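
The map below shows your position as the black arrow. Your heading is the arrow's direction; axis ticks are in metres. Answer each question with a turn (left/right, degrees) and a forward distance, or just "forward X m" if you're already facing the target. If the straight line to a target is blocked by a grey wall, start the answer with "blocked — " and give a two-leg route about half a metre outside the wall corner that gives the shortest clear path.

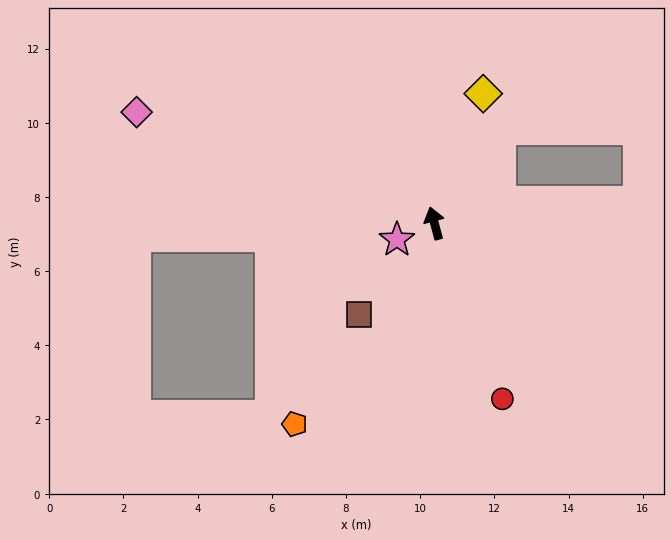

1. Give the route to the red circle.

turn right 174°, forward 5.1 m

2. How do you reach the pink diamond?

turn left 55°, forward 8.6 m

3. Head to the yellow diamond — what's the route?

turn right 36°, forward 3.7 m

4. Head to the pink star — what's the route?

turn left 99°, forward 1.1 m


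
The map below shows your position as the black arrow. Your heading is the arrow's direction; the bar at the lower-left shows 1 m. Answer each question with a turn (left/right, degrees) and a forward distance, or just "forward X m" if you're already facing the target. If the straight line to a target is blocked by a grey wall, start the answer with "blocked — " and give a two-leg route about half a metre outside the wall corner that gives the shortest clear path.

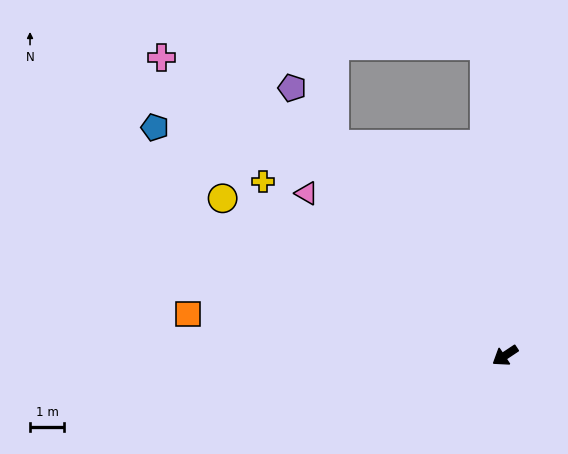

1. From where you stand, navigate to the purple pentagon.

turn right 85°, forward 10.0 m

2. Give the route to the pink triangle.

turn right 73°, forward 7.5 m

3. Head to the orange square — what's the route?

turn right 41°, forward 9.4 m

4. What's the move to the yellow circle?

turn right 63°, forward 9.4 m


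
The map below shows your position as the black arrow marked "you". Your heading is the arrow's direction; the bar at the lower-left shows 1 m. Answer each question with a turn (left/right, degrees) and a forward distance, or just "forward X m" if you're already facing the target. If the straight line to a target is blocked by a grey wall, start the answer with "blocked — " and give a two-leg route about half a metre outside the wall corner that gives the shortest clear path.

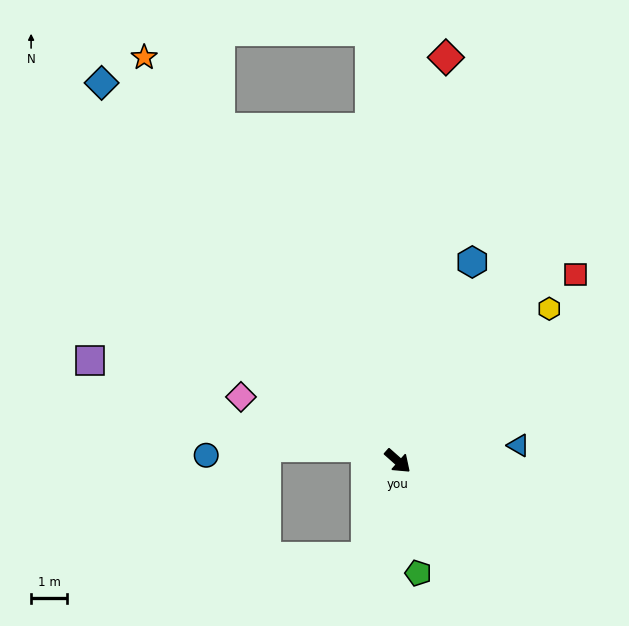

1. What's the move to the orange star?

turn left 164°, forward 13.2 m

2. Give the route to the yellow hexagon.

turn left 87°, forward 6.0 m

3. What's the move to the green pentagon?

turn right 38°, forward 3.2 m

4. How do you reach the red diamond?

turn left 125°, forward 11.3 m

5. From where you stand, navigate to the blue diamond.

turn left 170°, forward 13.3 m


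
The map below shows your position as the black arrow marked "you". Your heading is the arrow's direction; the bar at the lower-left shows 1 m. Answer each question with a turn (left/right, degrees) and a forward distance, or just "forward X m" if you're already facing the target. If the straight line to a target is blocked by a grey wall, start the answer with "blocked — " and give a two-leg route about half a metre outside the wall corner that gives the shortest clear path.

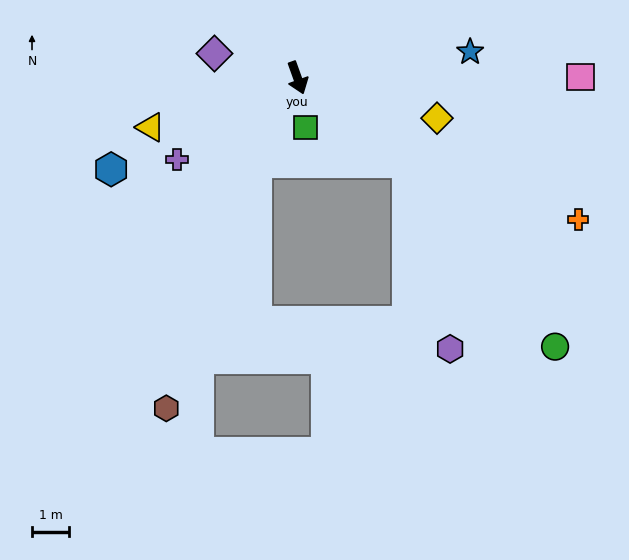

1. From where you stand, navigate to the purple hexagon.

blocked — turn left 33°, forward 3.8 m, then turn right 40°, forward 5.2 m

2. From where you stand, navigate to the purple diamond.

turn right 126°, forward 2.3 m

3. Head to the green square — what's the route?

turn right 10°, forward 1.4 m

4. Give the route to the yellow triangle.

turn right 91°, forward 4.2 m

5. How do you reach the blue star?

turn left 79°, forward 4.7 m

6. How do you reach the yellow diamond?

turn left 54°, forward 3.9 m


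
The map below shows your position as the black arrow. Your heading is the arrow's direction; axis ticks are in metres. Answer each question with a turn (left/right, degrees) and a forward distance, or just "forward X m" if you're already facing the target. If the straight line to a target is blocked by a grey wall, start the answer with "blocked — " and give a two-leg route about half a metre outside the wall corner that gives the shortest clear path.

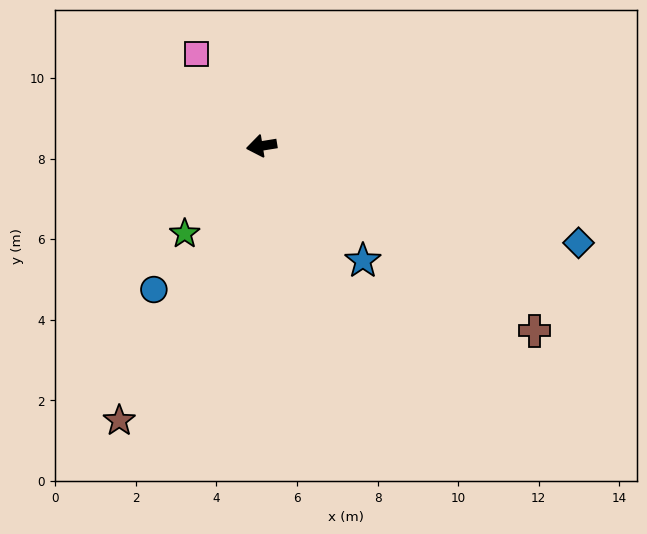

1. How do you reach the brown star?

turn left 53°, forward 7.7 m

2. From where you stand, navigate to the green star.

turn left 40°, forward 2.9 m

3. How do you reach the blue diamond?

turn left 154°, forward 8.2 m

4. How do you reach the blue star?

turn left 122°, forward 3.8 m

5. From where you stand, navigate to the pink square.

turn right 64°, forward 2.8 m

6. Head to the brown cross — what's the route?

turn left 137°, forward 8.2 m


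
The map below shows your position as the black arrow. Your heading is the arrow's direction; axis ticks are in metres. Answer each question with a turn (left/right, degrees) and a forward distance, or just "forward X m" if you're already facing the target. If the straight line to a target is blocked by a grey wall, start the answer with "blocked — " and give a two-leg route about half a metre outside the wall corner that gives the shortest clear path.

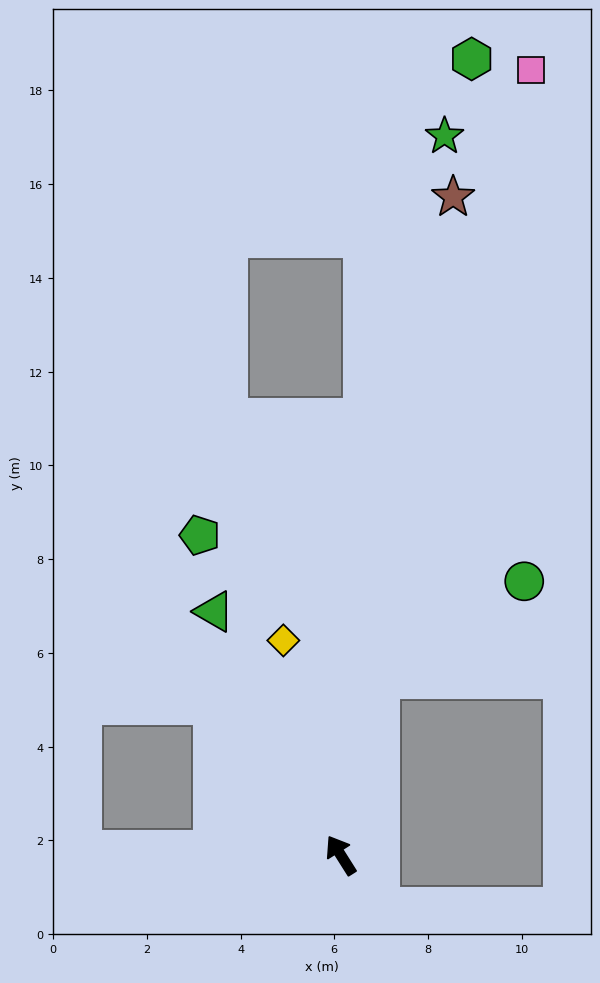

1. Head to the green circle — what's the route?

blocked — turn right 45°, forward 3.8 m, then turn right 43°, forward 3.7 m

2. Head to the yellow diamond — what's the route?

turn right 17°, forward 4.7 m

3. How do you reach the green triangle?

turn right 5°, forward 5.9 m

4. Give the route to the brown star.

turn right 42°, forward 14.2 m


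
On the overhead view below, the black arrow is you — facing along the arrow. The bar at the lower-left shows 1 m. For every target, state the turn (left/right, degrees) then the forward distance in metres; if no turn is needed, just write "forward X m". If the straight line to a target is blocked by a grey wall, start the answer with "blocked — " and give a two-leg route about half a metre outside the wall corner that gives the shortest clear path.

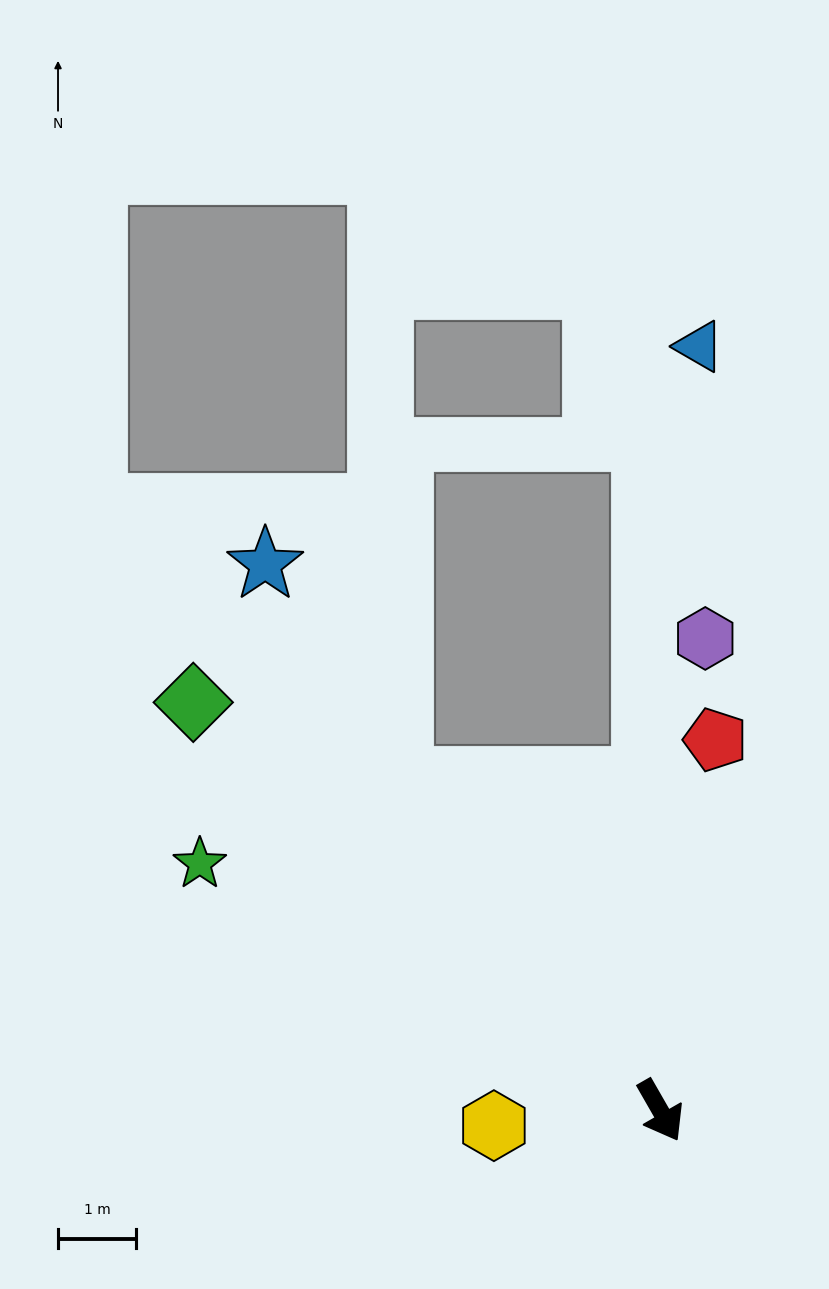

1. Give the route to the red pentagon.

turn left 142°, forward 4.8 m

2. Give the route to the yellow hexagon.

turn right 115°, forward 2.1 m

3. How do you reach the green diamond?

turn right 161°, forward 7.9 m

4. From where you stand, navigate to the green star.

turn right 148°, forward 6.7 m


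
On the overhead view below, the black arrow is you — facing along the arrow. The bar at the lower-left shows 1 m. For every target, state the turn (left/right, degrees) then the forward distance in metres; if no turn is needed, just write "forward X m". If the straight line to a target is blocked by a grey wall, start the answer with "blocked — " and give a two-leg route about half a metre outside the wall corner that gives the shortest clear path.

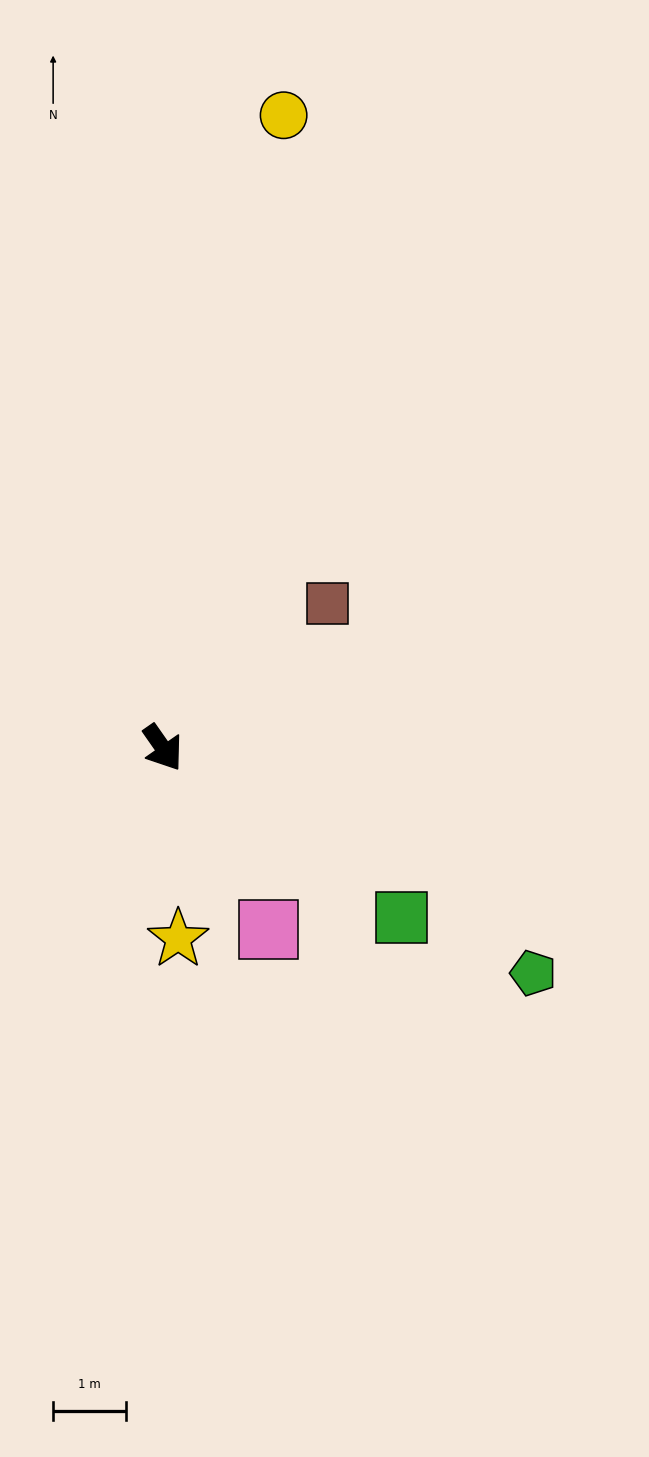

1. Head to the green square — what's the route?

turn left 20°, forward 4.0 m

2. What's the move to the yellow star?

turn right 30°, forward 2.6 m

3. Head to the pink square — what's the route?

turn right 5°, forward 2.9 m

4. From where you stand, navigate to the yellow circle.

turn left 134°, forward 8.8 m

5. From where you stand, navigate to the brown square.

turn left 96°, forward 3.0 m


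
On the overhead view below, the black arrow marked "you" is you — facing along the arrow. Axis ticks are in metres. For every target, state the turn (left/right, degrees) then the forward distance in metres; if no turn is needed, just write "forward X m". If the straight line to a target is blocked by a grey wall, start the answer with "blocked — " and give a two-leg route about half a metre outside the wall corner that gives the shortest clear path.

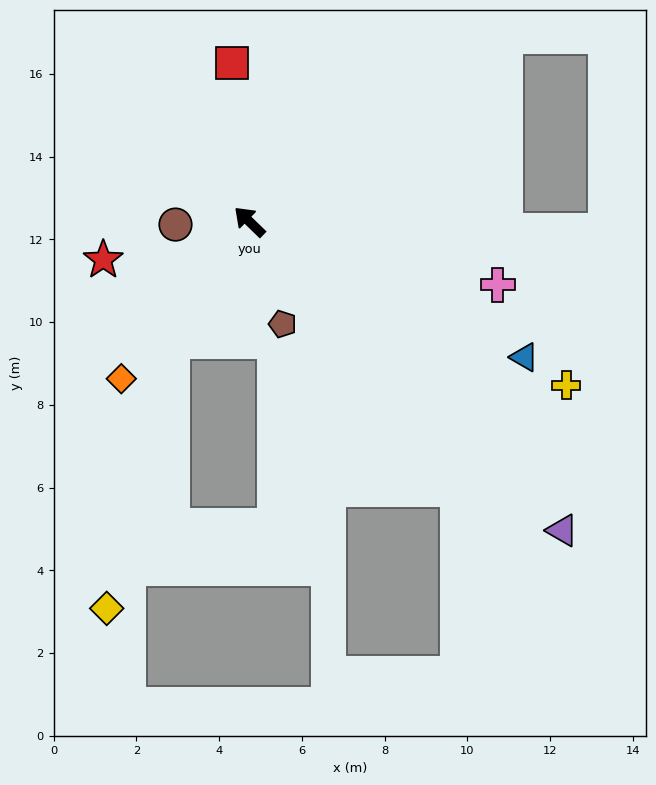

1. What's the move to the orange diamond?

turn left 95°, forward 4.9 m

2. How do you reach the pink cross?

turn right 150°, forward 6.2 m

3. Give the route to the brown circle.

turn left 46°, forward 1.8 m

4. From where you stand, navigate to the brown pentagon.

turn left 152°, forward 2.6 m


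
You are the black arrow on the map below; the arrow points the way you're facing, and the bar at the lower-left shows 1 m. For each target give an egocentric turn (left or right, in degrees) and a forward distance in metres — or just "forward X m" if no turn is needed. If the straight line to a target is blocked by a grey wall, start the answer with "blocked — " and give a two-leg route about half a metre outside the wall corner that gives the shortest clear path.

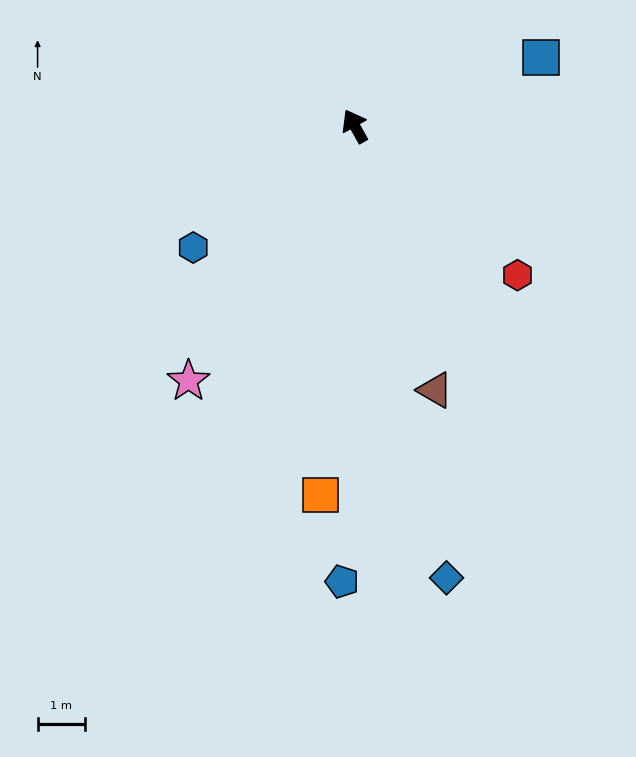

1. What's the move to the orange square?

turn left 146°, forward 7.8 m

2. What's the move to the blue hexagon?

turn left 98°, forward 4.3 m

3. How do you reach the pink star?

turn left 118°, forward 6.4 m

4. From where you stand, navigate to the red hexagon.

turn right 162°, forward 4.7 m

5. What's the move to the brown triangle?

turn left 168°, forward 5.8 m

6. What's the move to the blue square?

turn right 99°, forward 4.2 m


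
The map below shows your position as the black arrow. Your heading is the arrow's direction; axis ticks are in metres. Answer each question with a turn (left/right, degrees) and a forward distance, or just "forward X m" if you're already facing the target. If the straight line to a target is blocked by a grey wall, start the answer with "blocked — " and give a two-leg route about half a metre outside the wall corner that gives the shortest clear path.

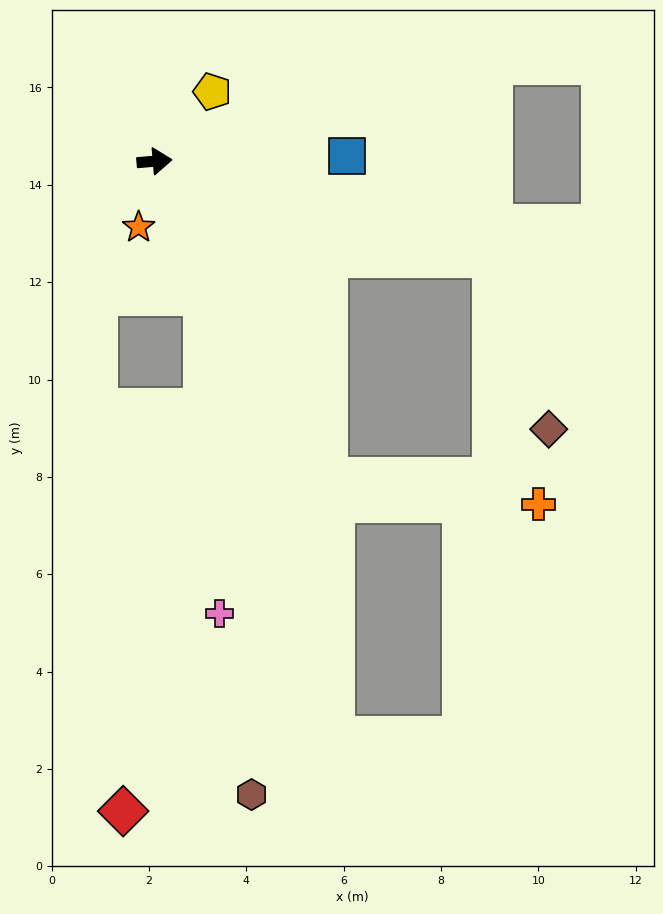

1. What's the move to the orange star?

turn right 108°, forward 1.4 m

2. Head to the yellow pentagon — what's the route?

turn left 45°, forward 1.9 m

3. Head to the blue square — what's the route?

turn right 3°, forward 4.0 m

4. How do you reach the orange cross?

blocked — turn right 66°, forward 7.4 m, then turn left 54°, forward 4.4 m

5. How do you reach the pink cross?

blocked — turn right 75°, forward 2.9 m, then turn right 17°, forward 6.6 m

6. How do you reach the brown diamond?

blocked — turn right 21°, forward 7.2 m, then turn right 56°, forward 3.7 m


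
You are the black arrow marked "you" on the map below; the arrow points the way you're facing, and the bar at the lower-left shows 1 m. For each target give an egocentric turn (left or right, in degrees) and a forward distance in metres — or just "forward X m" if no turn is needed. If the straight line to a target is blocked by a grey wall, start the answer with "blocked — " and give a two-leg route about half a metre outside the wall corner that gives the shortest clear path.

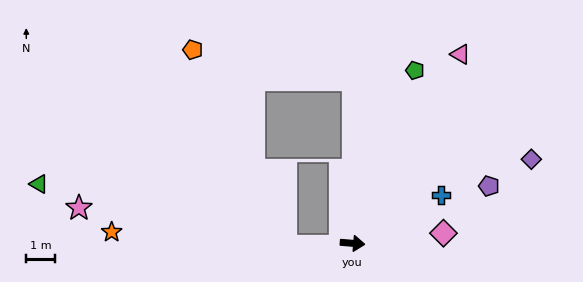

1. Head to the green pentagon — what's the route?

turn left 75°, forward 6.4 m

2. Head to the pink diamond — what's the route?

turn left 11°, forward 3.2 m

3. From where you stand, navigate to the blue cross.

turn left 33°, forward 3.5 m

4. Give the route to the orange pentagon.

blocked — turn left 94°, forward 5.7 m, then turn left 80°, forward 5.7 m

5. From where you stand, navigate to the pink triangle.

turn left 65°, forward 7.5 m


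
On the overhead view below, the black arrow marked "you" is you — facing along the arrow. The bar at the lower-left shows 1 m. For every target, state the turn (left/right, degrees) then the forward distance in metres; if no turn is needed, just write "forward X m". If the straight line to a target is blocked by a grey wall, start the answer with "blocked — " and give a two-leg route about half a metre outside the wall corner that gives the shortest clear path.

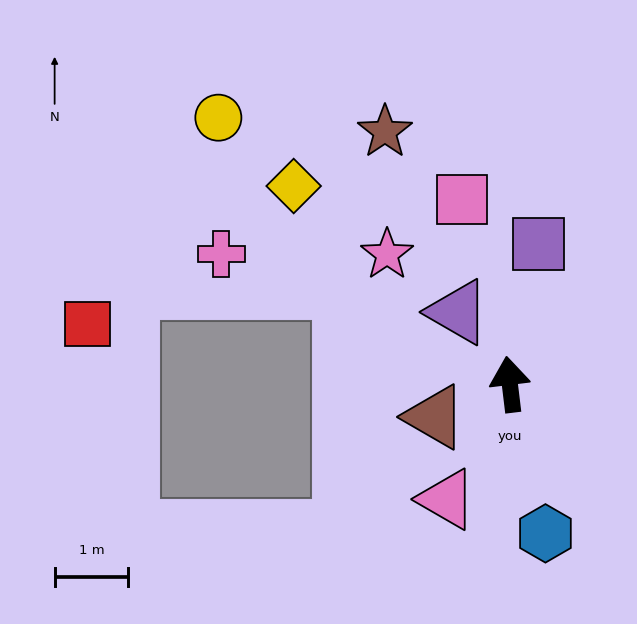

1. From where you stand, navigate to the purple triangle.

turn left 29°, forward 1.2 m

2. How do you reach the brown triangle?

turn left 107°, forward 1.1 m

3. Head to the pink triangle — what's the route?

turn left 144°, forward 1.8 m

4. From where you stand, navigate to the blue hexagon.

turn right 173°, forward 2.1 m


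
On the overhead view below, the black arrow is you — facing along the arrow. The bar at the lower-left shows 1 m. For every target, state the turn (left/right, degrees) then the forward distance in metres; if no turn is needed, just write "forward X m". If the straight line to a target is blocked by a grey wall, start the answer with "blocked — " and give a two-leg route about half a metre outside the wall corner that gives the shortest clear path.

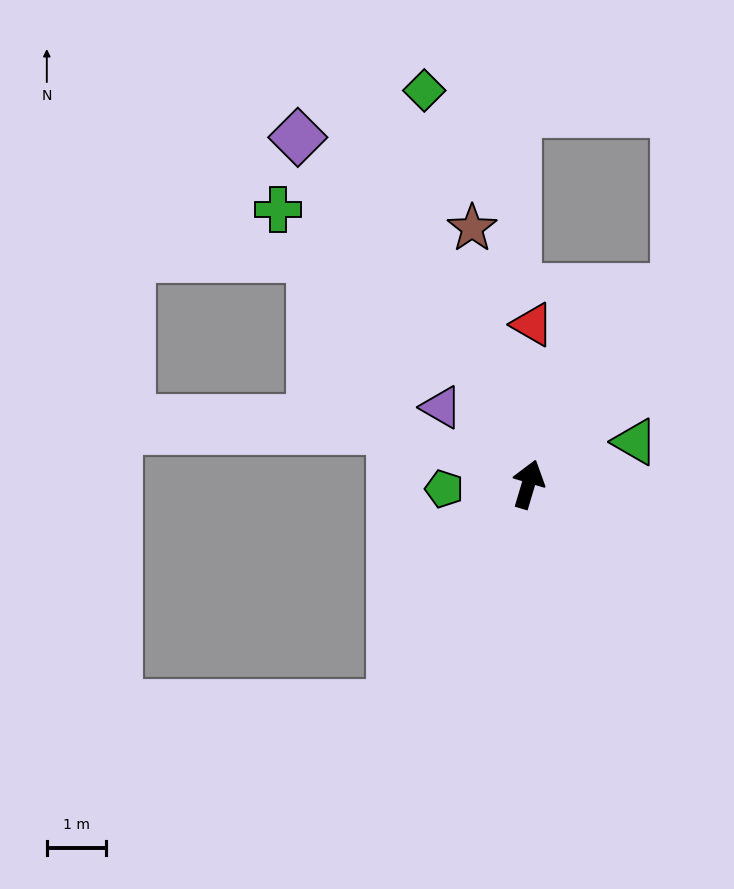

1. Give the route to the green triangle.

turn right 52°, forward 1.9 m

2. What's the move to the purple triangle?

turn left 65°, forward 2.0 m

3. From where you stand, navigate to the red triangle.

turn left 15°, forward 2.7 m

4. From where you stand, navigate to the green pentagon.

turn left 110°, forward 1.4 m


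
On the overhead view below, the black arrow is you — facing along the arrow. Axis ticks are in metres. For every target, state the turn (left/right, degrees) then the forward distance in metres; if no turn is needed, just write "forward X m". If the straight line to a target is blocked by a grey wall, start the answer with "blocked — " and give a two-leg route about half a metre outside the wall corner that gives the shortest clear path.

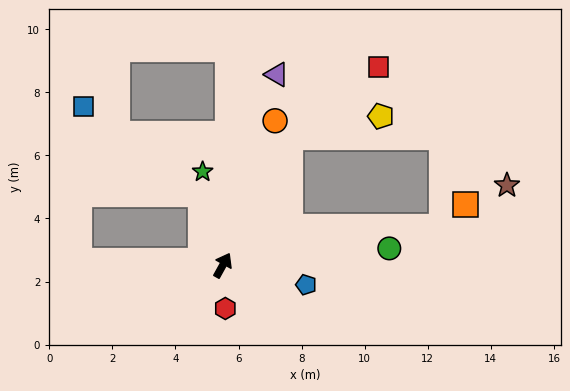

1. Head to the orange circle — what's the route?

turn left 9°, forward 4.9 m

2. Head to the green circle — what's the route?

turn right 55°, forward 5.3 m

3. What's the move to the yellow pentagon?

blocked — forward 4.6 m, then turn right 48°, forward 3.0 m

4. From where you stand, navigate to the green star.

turn left 41°, forward 3.0 m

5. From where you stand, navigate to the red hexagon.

turn right 148°, forward 1.4 m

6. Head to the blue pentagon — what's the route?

turn right 74°, forward 2.7 m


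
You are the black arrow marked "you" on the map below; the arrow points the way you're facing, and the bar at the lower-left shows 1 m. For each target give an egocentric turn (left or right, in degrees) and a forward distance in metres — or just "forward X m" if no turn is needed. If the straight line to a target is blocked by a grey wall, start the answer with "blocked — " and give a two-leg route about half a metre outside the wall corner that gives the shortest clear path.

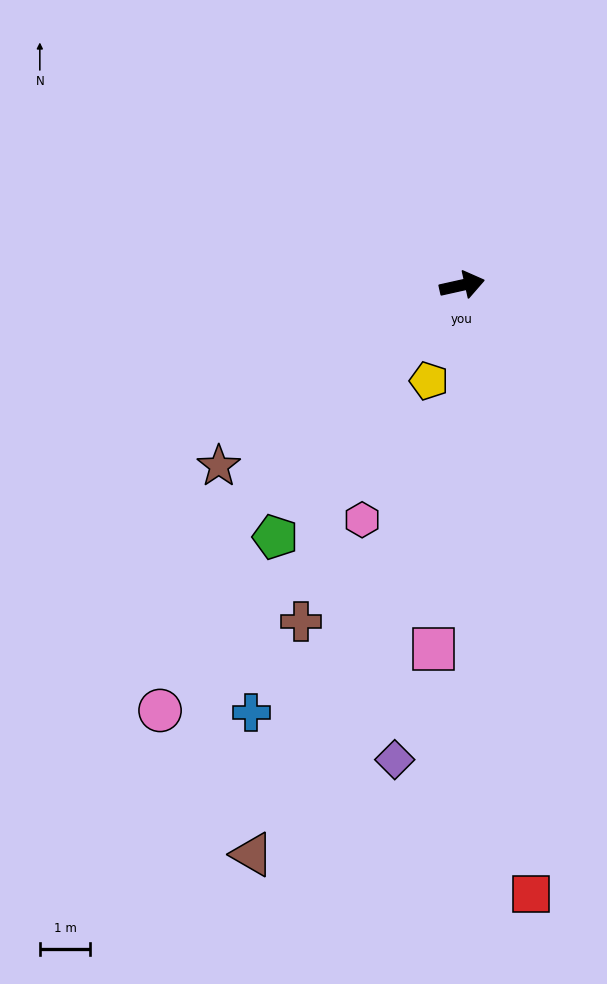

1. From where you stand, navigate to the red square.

turn right 96°, forward 12.1 m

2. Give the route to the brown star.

turn right 156°, forward 6.0 m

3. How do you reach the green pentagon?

turn right 139°, forward 6.2 m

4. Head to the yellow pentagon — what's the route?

turn right 122°, forward 2.0 m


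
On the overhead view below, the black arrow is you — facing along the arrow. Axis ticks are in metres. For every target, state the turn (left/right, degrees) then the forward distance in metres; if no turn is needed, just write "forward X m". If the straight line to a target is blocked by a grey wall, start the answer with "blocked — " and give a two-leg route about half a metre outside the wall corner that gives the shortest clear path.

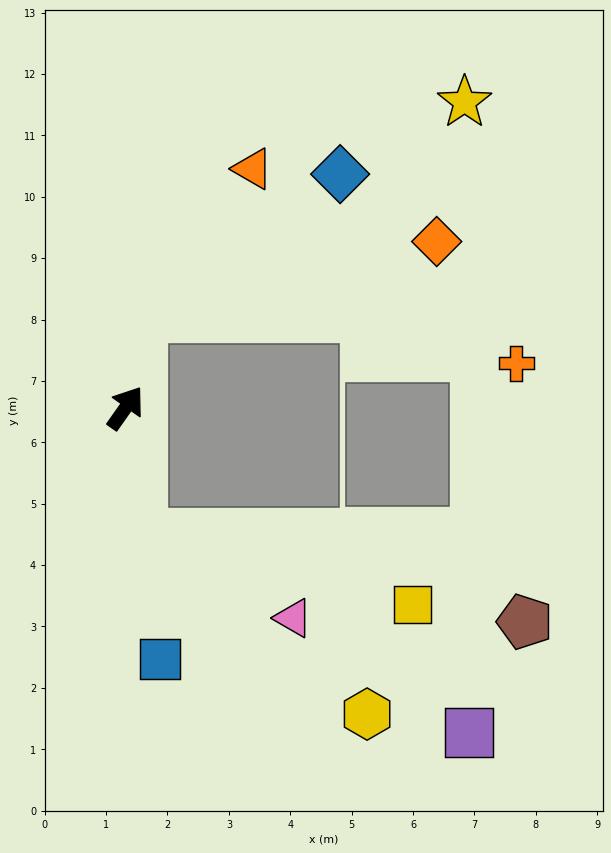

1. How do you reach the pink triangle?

blocked — turn right 138°, forward 2.1 m, then turn left 54°, forward 2.8 m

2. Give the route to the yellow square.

blocked — turn right 138°, forward 2.1 m, then turn left 69°, forward 4.6 m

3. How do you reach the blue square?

turn right 137°, forward 4.1 m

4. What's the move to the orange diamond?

blocked — turn left 25°, forward 1.5 m, then turn right 66°, forward 5.0 m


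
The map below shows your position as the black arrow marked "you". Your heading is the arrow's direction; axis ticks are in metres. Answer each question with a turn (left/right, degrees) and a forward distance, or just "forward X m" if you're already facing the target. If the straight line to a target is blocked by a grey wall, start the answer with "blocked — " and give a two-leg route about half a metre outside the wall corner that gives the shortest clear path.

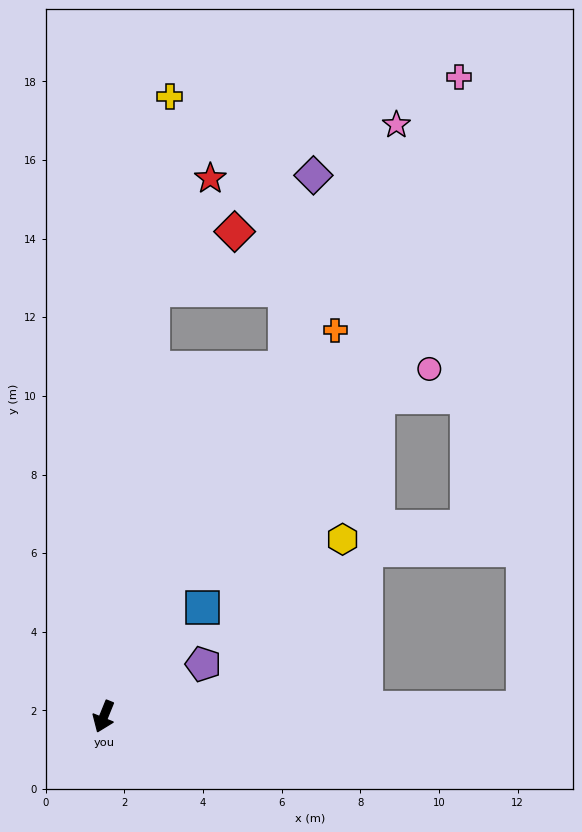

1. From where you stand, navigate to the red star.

blocked — turn right 164°, forward 10.9 m, then turn right 21°, forward 3.2 m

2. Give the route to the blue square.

turn left 160°, forward 3.7 m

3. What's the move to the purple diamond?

blocked — turn left 175°, forward 10.0 m, then turn left 19°, forward 4.9 m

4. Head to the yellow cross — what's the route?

turn right 164°, forward 15.9 m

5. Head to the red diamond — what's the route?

blocked — turn right 164°, forward 10.9 m, then turn right 48°, forward 2.6 m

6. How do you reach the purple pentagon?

turn left 140°, forward 2.9 m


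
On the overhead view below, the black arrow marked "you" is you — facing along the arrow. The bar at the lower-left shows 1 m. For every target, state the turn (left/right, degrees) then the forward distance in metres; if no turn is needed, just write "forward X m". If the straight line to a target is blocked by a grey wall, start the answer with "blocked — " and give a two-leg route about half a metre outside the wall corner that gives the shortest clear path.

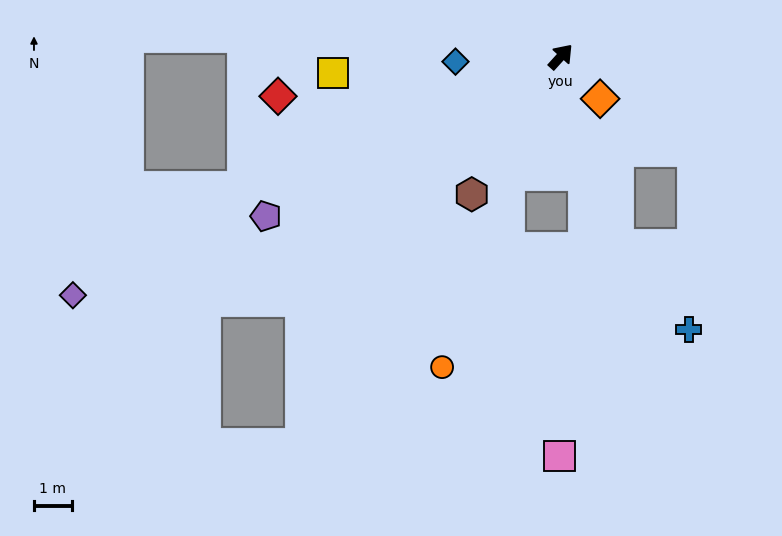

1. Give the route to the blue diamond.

turn left 135°, forward 2.8 m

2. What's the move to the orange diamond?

turn right 95°, forward 1.5 m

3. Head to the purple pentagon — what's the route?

turn left 161°, forward 8.8 m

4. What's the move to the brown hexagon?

turn right 171°, forward 4.3 m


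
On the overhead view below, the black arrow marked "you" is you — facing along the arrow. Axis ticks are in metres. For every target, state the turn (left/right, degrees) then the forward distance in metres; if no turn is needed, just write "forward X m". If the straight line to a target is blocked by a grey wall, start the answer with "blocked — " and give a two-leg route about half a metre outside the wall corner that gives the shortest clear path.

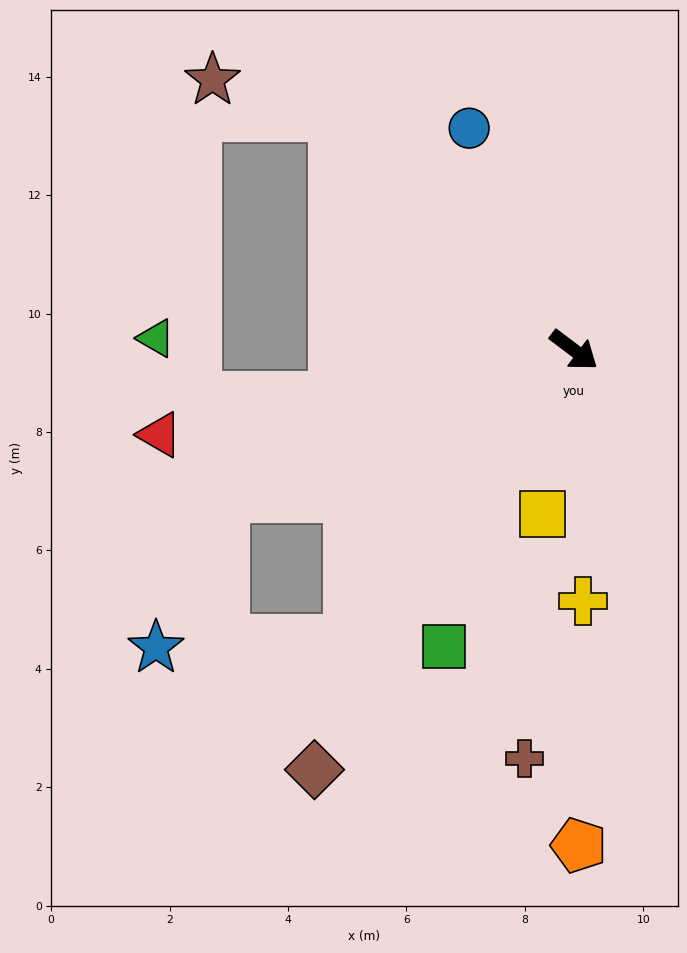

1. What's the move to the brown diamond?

turn right 85°, forward 8.3 m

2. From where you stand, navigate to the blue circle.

turn left 152°, forward 4.1 m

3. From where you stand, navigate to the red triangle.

turn right 131°, forward 7.1 m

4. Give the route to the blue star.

blocked — turn right 120°, forward 6.4 m, then turn left 43°, forward 2.8 m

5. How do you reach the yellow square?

turn right 64°, forward 2.8 m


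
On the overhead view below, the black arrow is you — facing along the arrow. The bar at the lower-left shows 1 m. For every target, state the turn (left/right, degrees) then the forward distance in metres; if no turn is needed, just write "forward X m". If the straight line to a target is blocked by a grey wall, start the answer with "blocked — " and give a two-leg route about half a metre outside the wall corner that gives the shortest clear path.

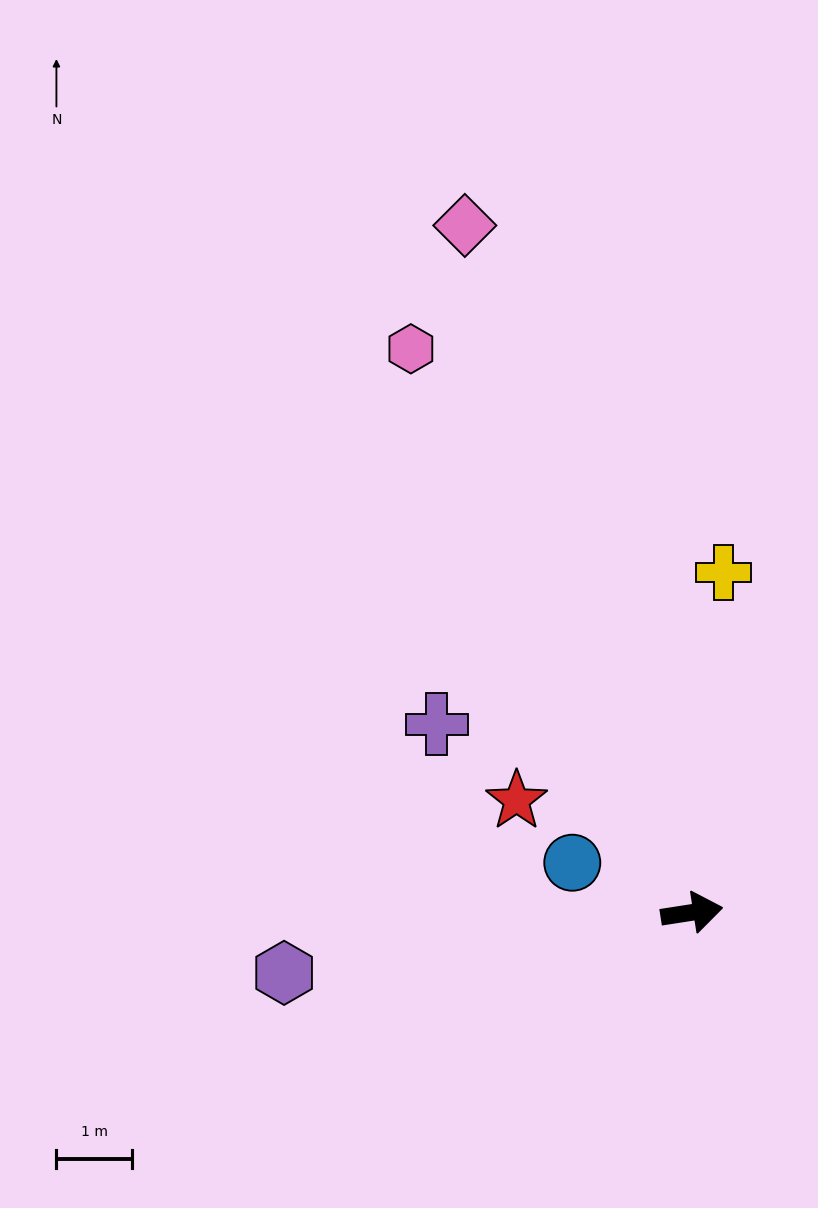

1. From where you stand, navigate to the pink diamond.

turn left 99°, forward 9.6 m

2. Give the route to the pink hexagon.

turn left 108°, forward 8.4 m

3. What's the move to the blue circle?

turn left 149°, forward 1.7 m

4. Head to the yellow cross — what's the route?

turn left 76°, forward 4.5 m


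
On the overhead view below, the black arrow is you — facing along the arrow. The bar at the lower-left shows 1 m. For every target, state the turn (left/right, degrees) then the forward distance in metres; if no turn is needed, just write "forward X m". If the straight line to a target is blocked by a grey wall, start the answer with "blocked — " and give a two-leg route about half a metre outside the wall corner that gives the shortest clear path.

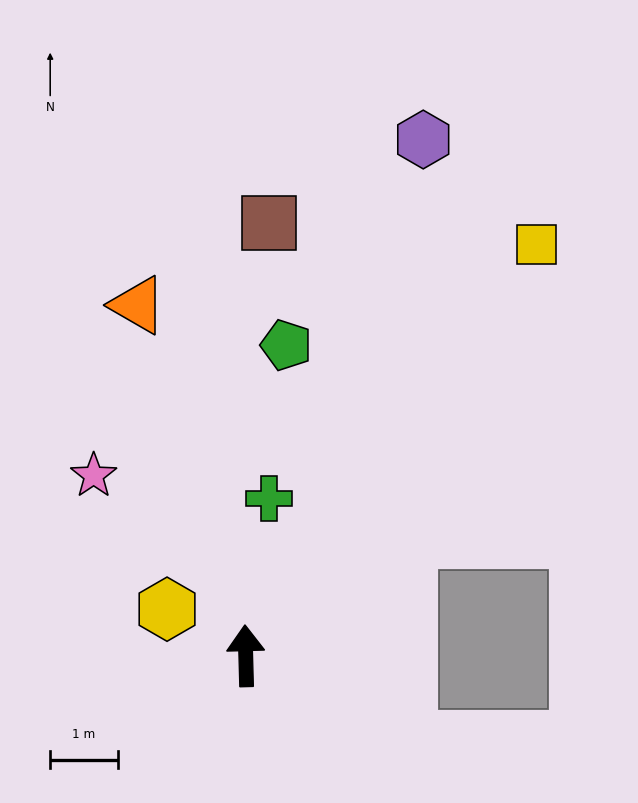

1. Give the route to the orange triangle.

turn left 16°, forward 5.4 m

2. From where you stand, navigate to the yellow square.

turn right 37°, forward 7.4 m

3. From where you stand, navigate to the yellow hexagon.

turn left 58°, forward 1.4 m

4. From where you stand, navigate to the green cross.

turn right 10°, forward 2.3 m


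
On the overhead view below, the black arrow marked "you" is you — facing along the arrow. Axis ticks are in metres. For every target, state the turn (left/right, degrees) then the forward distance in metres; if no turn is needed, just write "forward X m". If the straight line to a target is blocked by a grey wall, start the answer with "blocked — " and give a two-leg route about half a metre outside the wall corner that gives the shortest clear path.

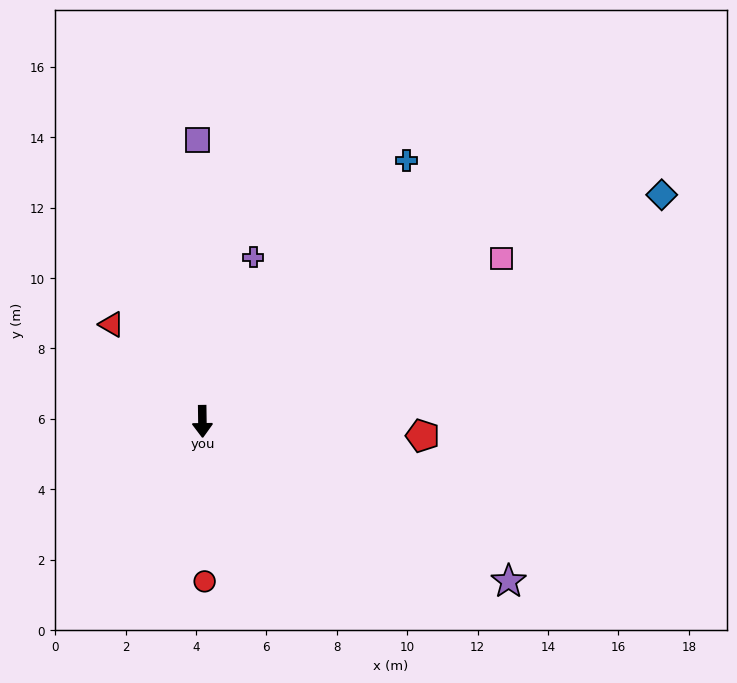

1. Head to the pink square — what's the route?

turn left 118°, forward 9.7 m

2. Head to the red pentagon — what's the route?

turn left 85°, forward 6.3 m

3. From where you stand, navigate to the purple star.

turn left 62°, forward 9.8 m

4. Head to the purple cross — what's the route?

turn left 162°, forward 4.9 m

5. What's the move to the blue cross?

turn left 141°, forward 9.4 m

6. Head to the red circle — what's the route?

forward 4.5 m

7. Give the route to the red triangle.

turn right 138°, forward 3.8 m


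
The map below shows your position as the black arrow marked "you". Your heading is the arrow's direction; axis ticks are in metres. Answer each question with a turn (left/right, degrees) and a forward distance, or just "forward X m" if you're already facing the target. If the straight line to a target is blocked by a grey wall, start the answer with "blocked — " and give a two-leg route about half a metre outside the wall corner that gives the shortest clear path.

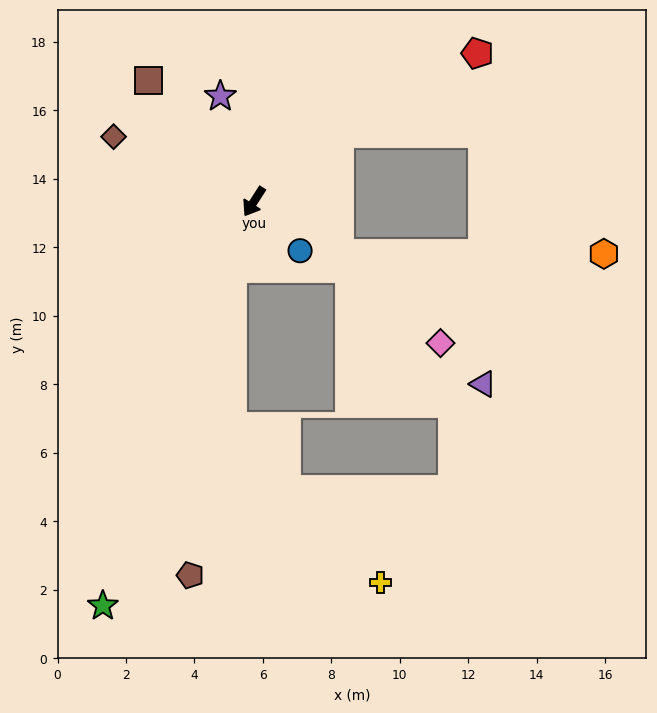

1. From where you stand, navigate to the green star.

turn left 12°, forward 12.6 m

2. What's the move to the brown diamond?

turn right 82°, forward 4.5 m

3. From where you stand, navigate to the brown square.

turn right 106°, forward 4.7 m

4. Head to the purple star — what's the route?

turn right 130°, forward 3.2 m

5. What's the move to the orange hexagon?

blocked — turn left 92°, forward 2.9 m, then turn left 31°, forward 7.7 m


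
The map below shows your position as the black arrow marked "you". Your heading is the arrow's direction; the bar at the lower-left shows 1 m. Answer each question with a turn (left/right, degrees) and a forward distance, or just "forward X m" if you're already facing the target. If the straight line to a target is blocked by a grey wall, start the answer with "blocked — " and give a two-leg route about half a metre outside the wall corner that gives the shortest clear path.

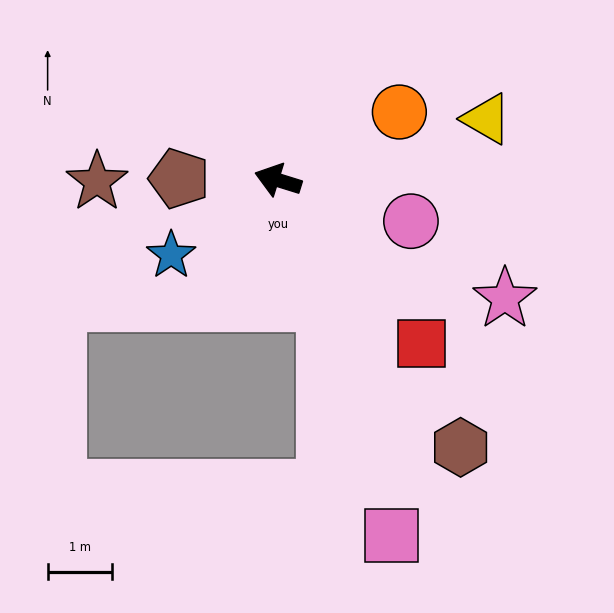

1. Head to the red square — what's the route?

turn left 148°, forward 3.4 m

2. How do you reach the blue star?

turn left 52°, forward 2.0 m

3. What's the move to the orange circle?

turn right 133°, forward 2.2 m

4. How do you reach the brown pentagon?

turn left 16°, forward 1.5 m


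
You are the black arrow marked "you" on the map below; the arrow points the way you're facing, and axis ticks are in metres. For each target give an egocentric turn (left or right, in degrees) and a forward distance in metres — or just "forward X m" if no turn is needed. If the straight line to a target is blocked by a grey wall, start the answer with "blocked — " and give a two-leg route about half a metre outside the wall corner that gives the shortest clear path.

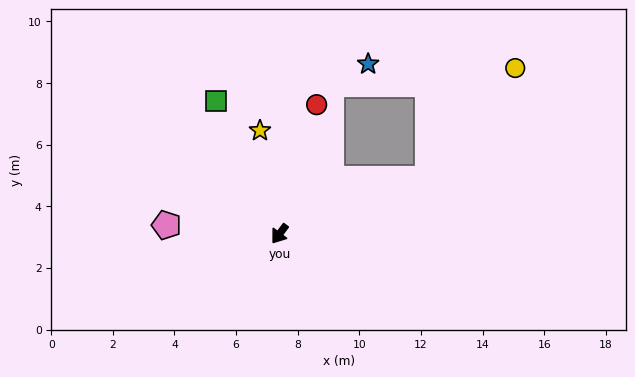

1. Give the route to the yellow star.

turn right 133°, forward 3.4 m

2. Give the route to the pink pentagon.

turn right 58°, forward 3.7 m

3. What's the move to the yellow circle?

blocked — turn left 147°, forward 5.1 m, then turn left 32°, forward 4.6 m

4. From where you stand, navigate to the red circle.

turn right 159°, forward 4.4 m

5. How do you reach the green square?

turn right 118°, forward 4.8 m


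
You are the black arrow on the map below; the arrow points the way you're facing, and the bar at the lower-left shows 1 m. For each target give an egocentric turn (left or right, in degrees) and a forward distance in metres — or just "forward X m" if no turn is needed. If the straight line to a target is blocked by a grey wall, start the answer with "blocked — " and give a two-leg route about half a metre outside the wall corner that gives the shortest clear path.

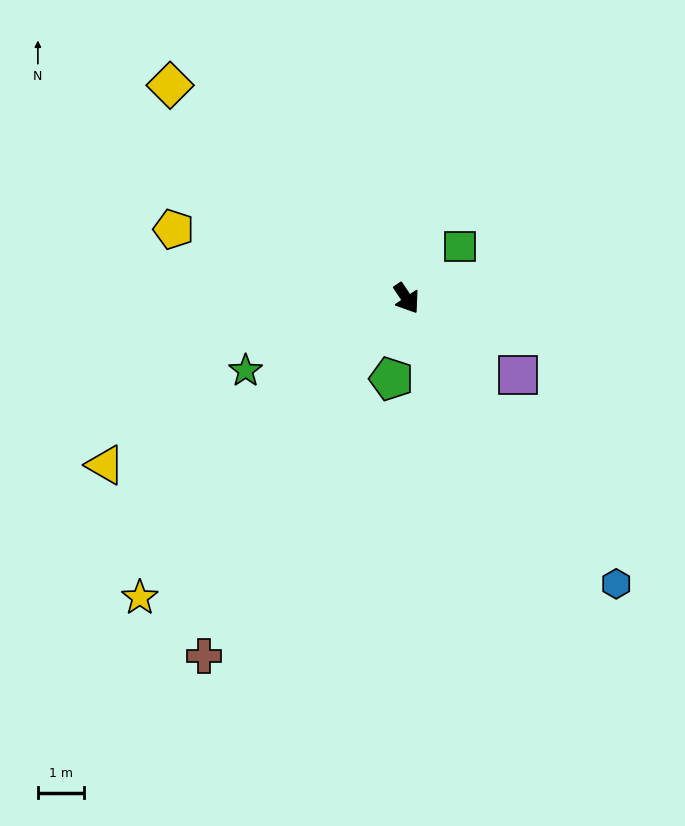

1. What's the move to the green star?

turn right 100°, forward 3.8 m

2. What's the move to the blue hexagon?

turn left 2°, forward 7.6 m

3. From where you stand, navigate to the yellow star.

turn right 76°, forward 8.6 m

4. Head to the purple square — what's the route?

turn left 21°, forward 2.9 m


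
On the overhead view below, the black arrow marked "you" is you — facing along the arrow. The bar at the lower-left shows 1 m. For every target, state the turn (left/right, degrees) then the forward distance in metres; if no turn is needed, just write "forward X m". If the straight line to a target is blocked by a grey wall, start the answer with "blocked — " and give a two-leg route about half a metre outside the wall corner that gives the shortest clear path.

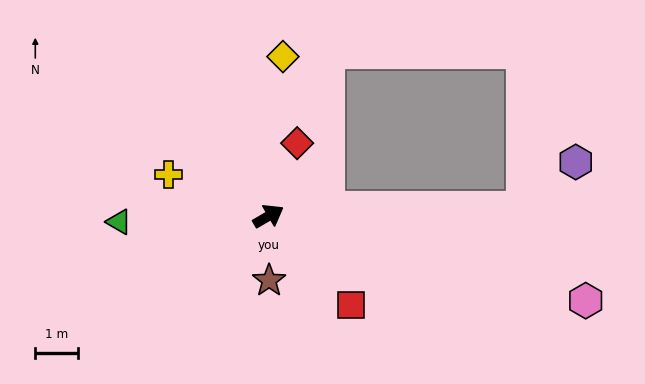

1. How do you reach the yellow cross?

turn left 127°, forward 2.5 m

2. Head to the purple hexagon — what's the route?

blocked — turn right 29°, forward 6.0 m, then turn left 41°, forward 1.6 m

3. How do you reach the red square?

turn right 77°, forward 2.8 m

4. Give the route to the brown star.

turn right 120°, forward 1.5 m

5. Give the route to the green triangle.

turn left 152°, forward 3.5 m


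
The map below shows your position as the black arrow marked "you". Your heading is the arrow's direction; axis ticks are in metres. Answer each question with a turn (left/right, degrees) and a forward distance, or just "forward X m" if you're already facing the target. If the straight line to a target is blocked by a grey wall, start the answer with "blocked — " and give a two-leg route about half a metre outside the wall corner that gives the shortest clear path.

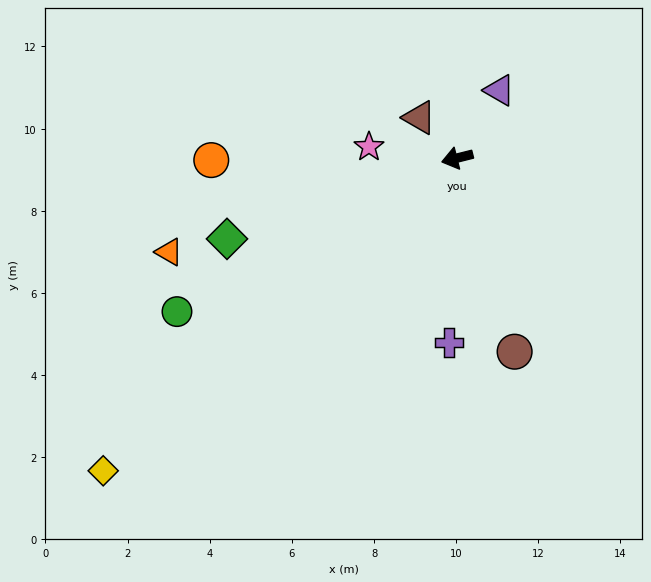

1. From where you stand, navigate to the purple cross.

turn left 73°, forward 4.5 m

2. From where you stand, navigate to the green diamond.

turn left 5°, forward 5.9 m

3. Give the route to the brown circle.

turn left 92°, forward 4.9 m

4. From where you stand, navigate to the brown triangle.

turn right 61°, forward 1.4 m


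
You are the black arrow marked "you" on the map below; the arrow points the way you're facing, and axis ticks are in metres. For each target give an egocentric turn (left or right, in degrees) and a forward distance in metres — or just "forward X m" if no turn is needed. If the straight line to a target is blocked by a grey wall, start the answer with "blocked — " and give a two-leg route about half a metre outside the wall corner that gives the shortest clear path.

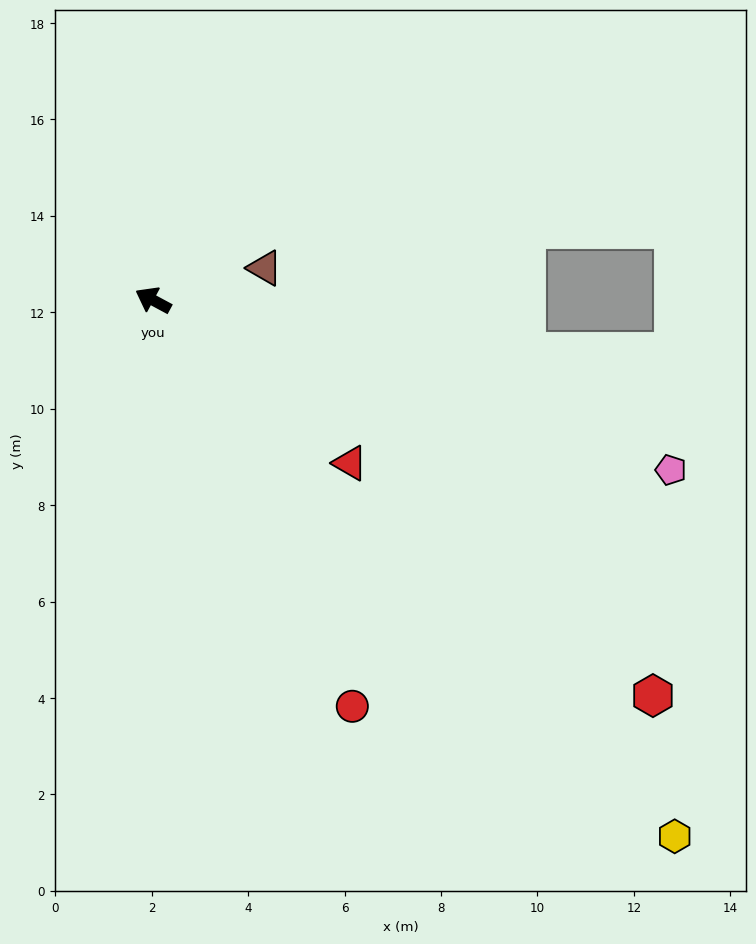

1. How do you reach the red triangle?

turn left 169°, forward 5.3 m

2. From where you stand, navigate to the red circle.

turn left 144°, forward 9.4 m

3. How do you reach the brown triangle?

turn right 136°, forward 2.4 m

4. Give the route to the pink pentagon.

turn right 170°, forward 11.3 m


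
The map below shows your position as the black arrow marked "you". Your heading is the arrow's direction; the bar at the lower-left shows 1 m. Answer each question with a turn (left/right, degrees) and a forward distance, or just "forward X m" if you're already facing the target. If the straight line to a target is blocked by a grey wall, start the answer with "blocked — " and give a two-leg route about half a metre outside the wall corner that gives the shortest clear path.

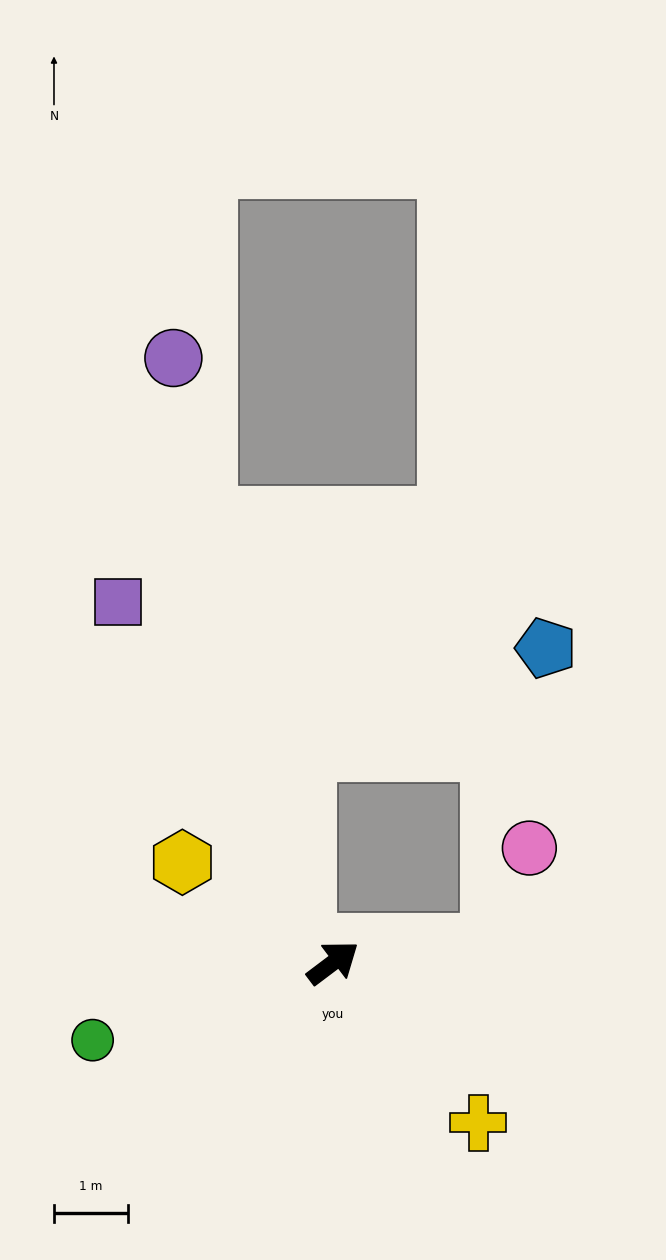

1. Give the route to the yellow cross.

turn right 85°, forward 2.9 m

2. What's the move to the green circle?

turn left 161°, forward 3.4 m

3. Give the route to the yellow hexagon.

turn left 109°, forward 2.5 m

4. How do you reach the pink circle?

blocked — turn right 31°, forward 2.2 m, then turn left 63°, forward 1.4 m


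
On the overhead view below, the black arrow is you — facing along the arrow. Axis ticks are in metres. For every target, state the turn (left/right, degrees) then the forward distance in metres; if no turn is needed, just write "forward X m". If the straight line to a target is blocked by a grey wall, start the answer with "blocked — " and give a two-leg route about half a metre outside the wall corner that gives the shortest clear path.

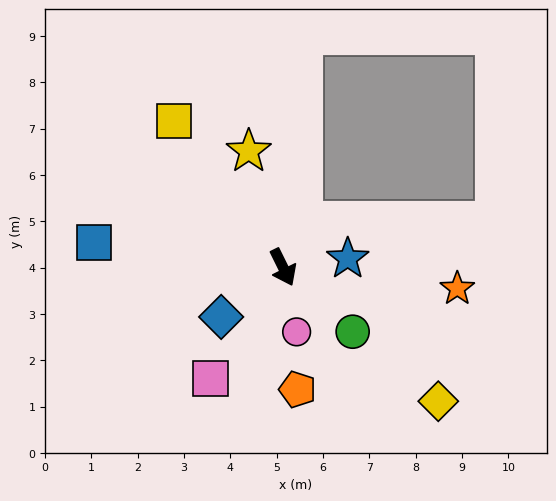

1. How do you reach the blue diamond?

turn right 78°, forward 1.7 m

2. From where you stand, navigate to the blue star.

turn left 71°, forward 1.4 m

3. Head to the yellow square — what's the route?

turn right 170°, forward 3.9 m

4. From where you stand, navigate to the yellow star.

turn left 170°, forward 2.6 m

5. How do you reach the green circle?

turn left 21°, forward 2.0 m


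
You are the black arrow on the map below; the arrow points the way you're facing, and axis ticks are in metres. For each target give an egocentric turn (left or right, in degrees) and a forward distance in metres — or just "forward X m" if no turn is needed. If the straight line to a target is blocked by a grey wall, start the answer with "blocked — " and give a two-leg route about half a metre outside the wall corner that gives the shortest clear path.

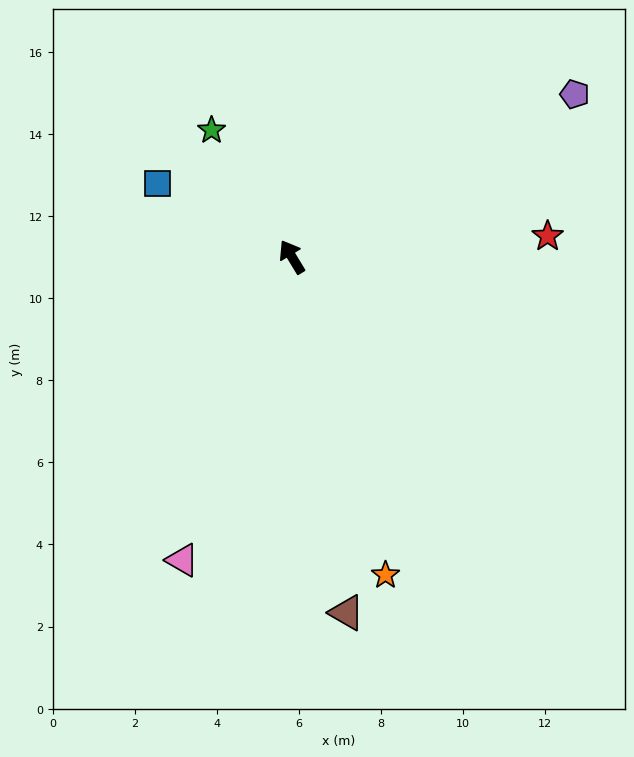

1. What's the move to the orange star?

turn left 165°, forward 8.1 m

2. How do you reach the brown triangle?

turn left 158°, forward 8.8 m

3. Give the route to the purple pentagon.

turn right 91°, forward 7.9 m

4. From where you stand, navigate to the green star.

forward 3.7 m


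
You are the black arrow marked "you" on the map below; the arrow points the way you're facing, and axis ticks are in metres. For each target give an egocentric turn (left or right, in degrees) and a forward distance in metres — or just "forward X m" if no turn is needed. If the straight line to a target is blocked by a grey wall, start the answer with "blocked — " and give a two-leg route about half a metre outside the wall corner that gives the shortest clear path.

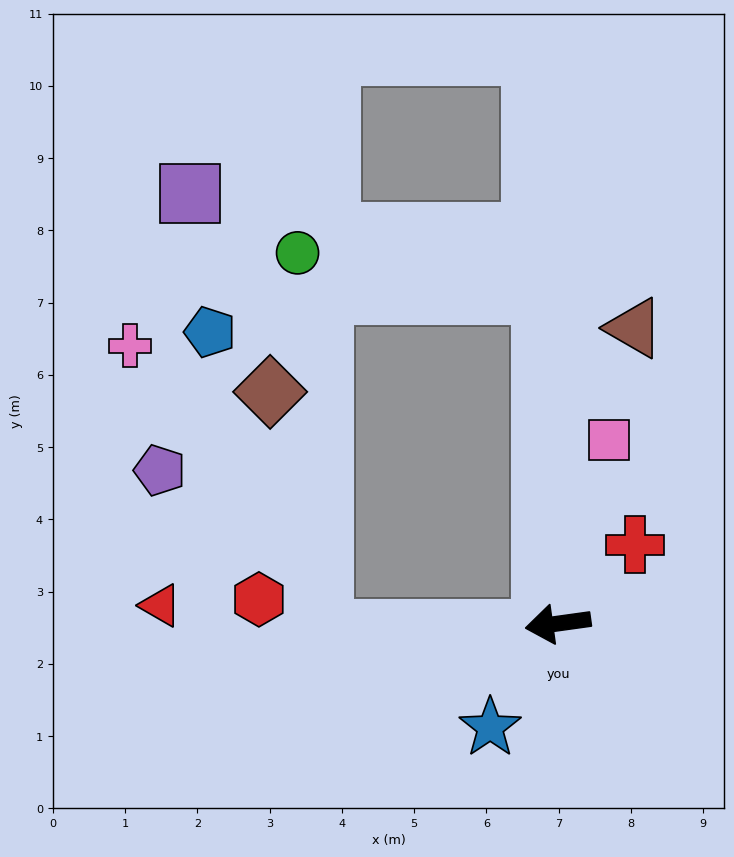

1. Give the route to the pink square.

turn right 114°, forward 2.6 m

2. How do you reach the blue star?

turn left 49°, forward 1.7 m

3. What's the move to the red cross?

turn right 142°, forward 1.5 m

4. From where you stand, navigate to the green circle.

blocked — turn right 95°, forward 4.6 m, then turn left 78°, forward 3.4 m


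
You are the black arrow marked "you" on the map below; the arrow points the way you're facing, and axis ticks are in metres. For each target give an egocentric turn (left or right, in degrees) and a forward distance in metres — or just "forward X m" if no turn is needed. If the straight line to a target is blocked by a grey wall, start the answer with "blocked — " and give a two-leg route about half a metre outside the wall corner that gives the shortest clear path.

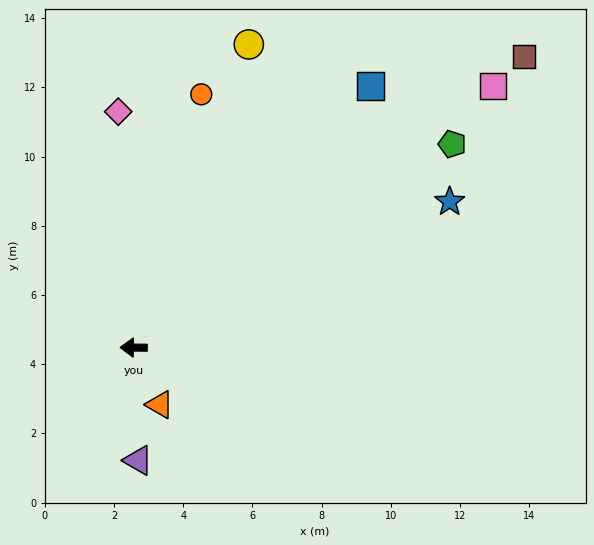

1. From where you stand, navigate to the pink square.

turn right 143°, forward 12.9 m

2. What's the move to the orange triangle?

turn left 115°, forward 1.8 m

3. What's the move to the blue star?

turn right 155°, forward 10.1 m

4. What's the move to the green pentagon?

turn right 147°, forward 10.9 m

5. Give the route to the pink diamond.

turn right 86°, forward 6.8 m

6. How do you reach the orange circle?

turn right 104°, forward 7.6 m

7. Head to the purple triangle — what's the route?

turn left 93°, forward 3.3 m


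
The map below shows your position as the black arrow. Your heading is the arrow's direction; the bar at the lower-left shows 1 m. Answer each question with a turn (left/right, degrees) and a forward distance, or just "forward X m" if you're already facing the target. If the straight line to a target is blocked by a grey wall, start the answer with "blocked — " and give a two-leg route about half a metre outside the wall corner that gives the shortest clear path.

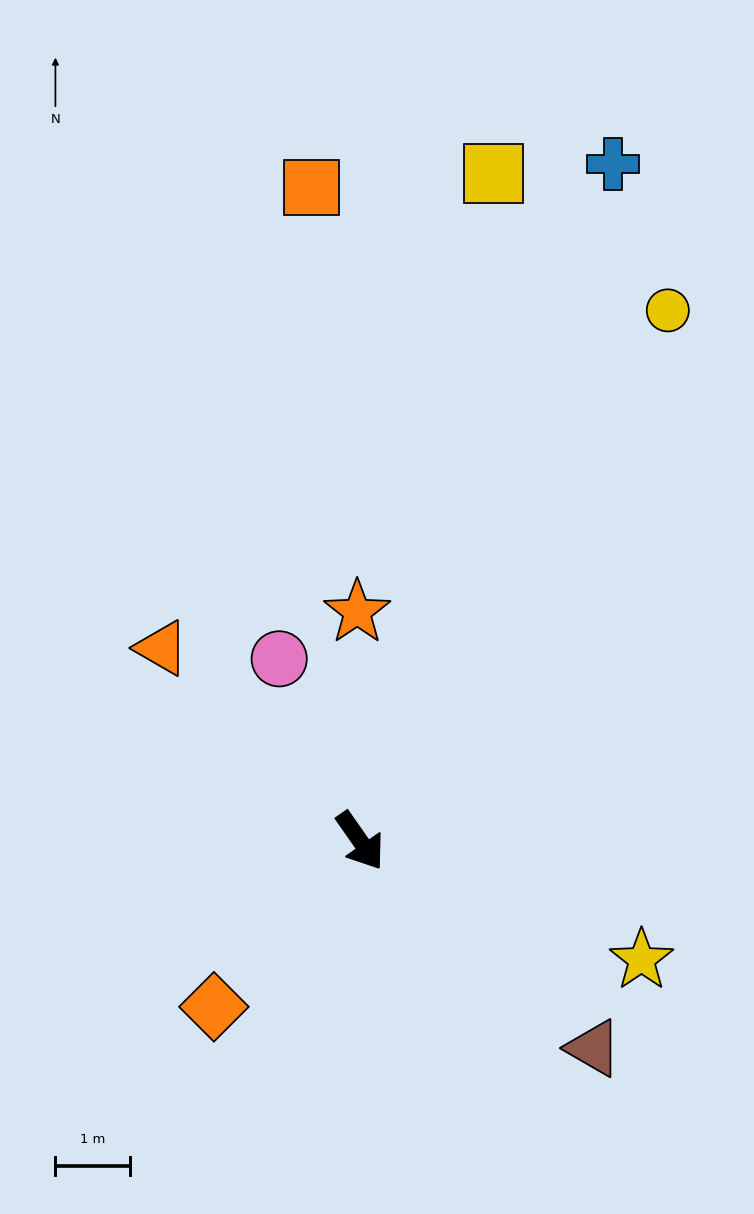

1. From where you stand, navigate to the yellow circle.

turn left 115°, forward 8.2 m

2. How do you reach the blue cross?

turn left 125°, forward 9.7 m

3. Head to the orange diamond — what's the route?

turn right 76°, forward 3.0 m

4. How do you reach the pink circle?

turn left 169°, forward 2.7 m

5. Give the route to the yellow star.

turn left 32°, forward 4.1 m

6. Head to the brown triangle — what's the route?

turn left 13°, forward 4.2 m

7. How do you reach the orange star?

turn left 146°, forward 3.1 m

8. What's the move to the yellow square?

turn left 134°, forward 9.1 m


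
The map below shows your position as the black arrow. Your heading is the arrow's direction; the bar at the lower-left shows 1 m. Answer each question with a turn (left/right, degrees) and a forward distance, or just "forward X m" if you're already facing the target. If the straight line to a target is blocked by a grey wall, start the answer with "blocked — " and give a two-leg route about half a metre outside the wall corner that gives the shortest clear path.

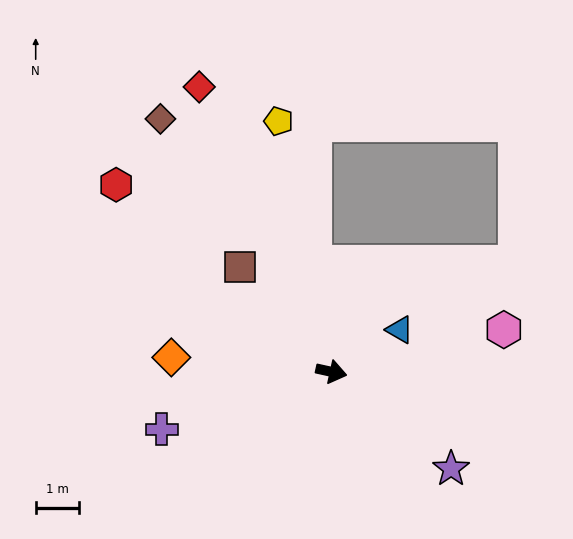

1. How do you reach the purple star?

turn right 27°, forward 3.5 m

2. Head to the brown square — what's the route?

turn left 144°, forward 3.2 m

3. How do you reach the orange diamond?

turn right 173°, forward 3.7 m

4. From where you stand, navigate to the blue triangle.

turn left 44°, forward 1.8 m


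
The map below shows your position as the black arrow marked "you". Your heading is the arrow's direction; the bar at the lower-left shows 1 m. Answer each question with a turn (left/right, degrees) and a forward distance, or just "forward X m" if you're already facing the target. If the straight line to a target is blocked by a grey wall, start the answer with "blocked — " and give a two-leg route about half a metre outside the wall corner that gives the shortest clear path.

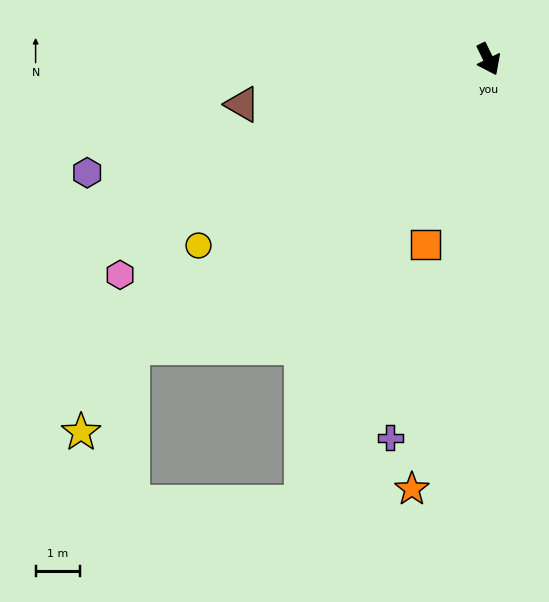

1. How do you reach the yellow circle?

turn right 83°, forward 7.7 m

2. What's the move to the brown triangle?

turn right 106°, forward 5.6 m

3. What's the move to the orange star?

turn right 36°, forward 9.8 m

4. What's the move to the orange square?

turn right 45°, forward 4.4 m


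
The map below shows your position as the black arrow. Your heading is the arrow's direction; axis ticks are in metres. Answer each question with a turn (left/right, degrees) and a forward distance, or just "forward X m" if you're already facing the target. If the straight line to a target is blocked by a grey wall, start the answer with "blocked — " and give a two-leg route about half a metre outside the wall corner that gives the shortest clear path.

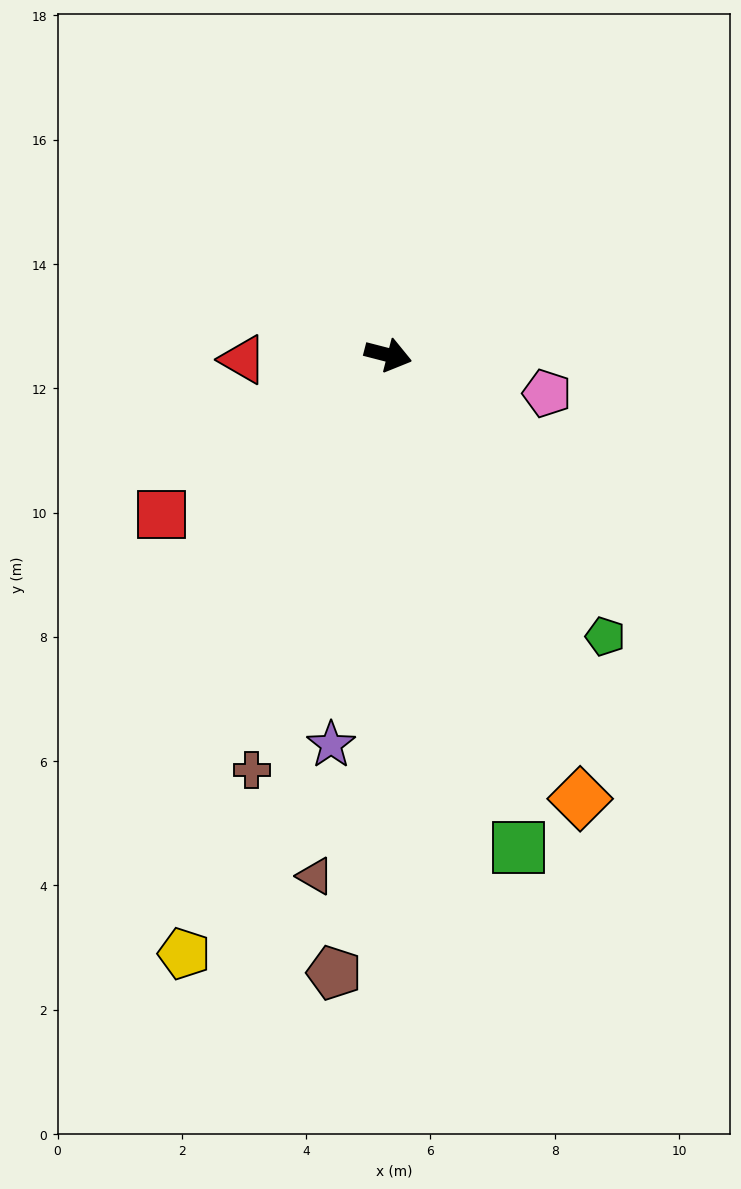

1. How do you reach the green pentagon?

turn right 38°, forward 5.7 m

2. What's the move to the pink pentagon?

forward 2.6 m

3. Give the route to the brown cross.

turn right 94°, forward 7.0 m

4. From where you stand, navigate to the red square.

turn right 130°, forward 4.5 m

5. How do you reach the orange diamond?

turn right 52°, forward 7.8 m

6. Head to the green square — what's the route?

turn right 61°, forward 8.2 m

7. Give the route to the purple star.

turn right 84°, forward 6.3 m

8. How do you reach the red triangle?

turn right 164°, forward 2.3 m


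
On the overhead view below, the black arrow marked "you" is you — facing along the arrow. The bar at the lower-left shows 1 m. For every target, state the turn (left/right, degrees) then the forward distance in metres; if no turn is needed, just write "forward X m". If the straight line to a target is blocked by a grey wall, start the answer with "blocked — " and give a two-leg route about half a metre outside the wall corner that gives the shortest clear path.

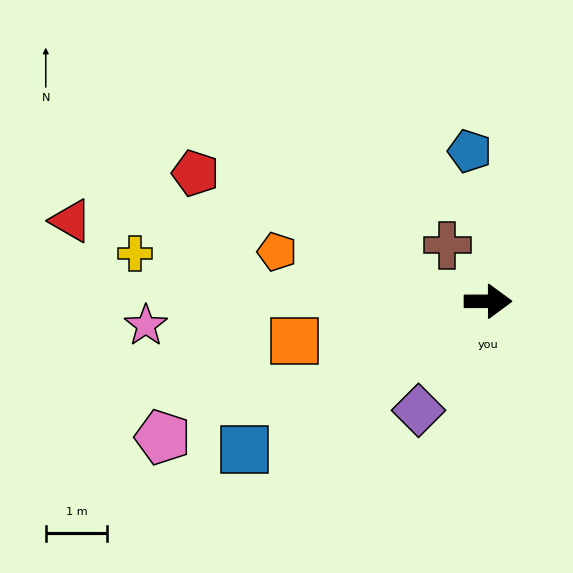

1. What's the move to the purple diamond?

turn right 123°, forward 2.1 m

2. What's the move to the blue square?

turn right 149°, forward 4.7 m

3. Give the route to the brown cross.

turn left 126°, forward 1.1 m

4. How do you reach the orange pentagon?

turn left 167°, forward 3.5 m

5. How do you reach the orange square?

turn right 169°, forward 3.2 m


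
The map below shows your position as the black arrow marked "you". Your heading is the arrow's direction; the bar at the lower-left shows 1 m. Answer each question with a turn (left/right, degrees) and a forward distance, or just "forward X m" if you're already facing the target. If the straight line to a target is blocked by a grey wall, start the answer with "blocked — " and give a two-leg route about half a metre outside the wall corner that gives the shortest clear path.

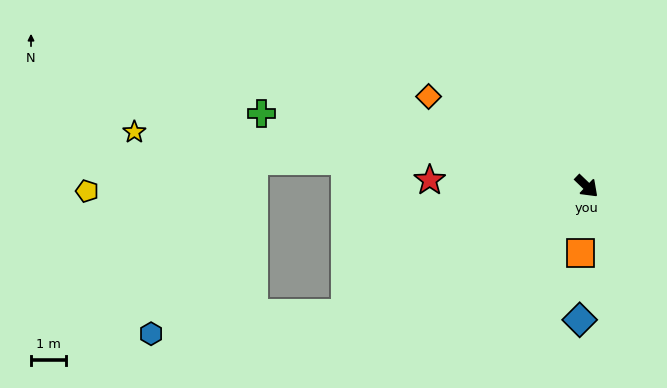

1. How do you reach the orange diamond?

turn right 166°, forward 5.3 m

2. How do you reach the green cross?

turn right 149°, forward 9.7 m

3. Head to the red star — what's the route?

turn right 138°, forward 4.5 m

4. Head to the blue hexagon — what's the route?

blocked — turn right 108°, forward 7.9 m, then turn right 22°, forward 5.7 m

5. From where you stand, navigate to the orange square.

turn right 51°, forward 1.9 m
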